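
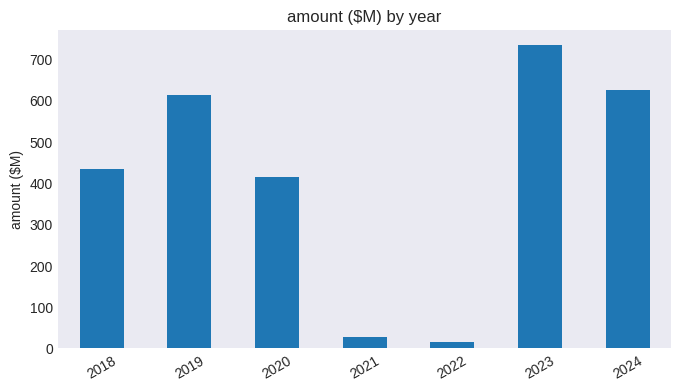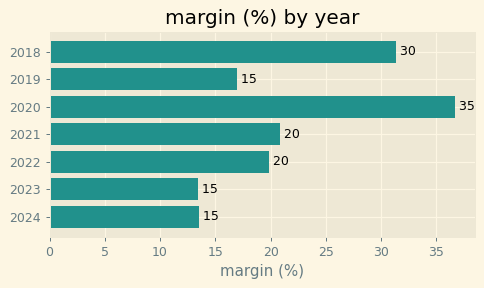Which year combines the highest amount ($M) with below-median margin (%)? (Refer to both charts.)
Chart 2 median margin (%) ≈ 20; below-median years: 2019, 2023, 2024. Among those, 2023 has the highest amount ($M) (≈ 700).

2023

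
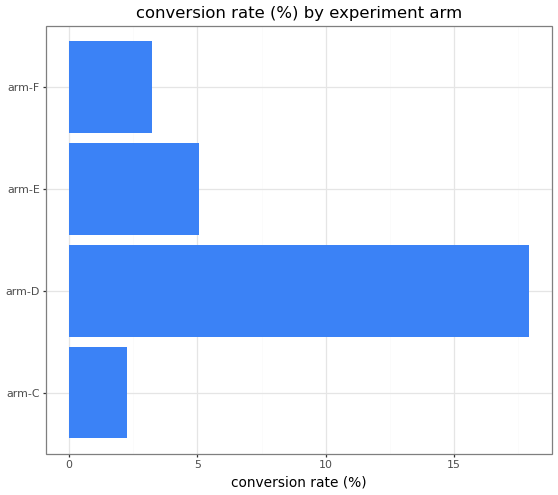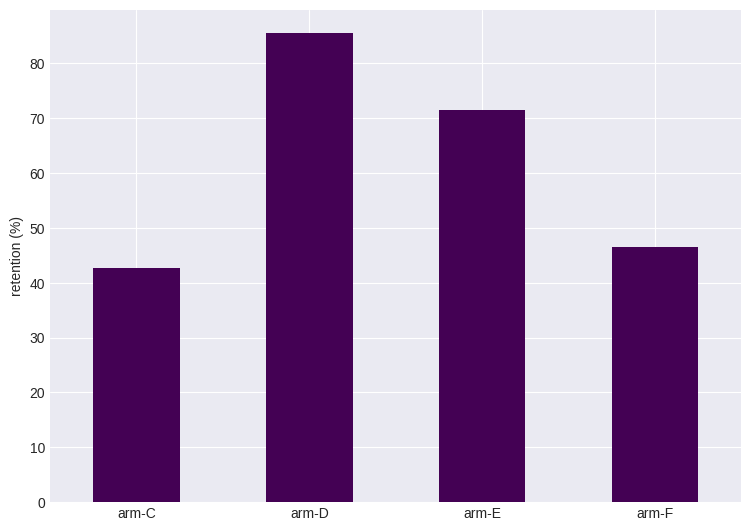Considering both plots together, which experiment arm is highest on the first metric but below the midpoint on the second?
arm-F

Chart 2 median retention (%) ≈ 60; below-median experiment arms: arm-C, arm-F. Among those, arm-F has the highest conversion rate (%) (≈ 4).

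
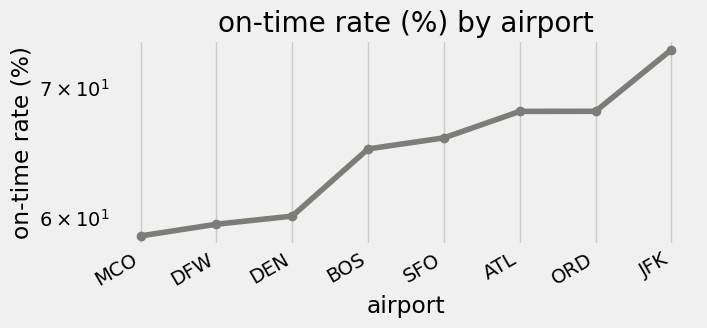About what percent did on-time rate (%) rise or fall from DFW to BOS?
DFW ≈ 60, BOS ≈ 66; (66 − 60) / 60 ≈ +10%.

≈ +10%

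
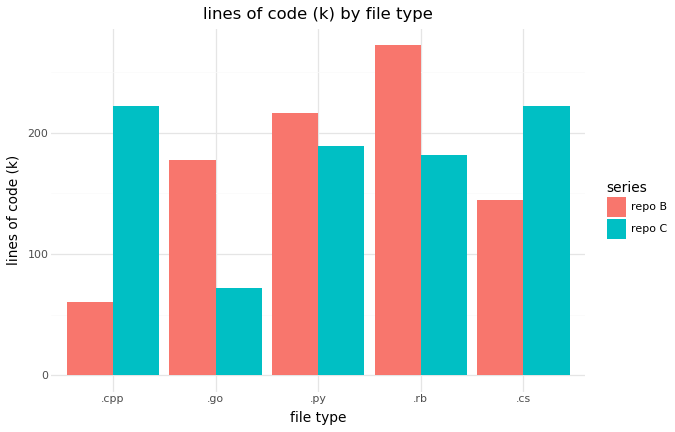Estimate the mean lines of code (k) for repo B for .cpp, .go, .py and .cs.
≈ 150

(50 + 175 + 225 + 150) / 4 ≈ 150.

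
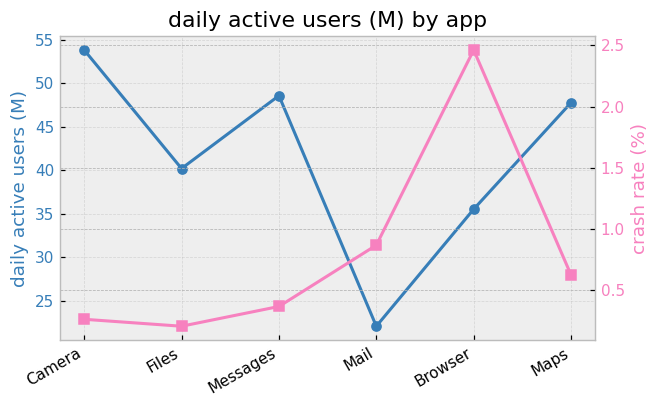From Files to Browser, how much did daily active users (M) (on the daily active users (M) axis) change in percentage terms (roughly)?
Files ≈ 40, Browser ≈ 35; (35 − 40) / 40 ≈ -12.5%.

≈ -12.5%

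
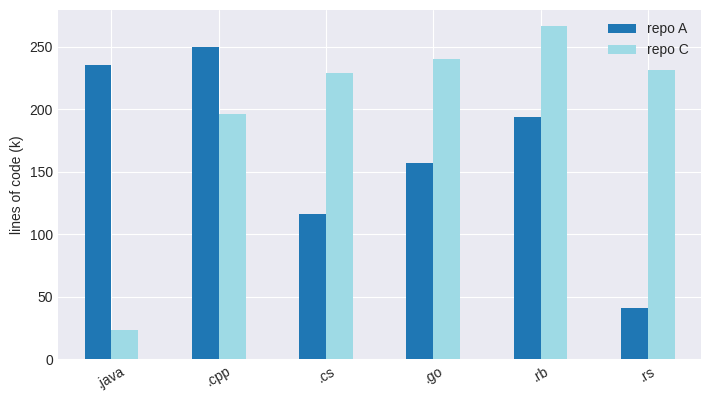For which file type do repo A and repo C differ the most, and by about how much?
.java: repo A ≈ 225, repo C ≈ 25 → gap ≈ 200. Next-largest (.rs) is only ≈ 175.

.java, ≈ 200 k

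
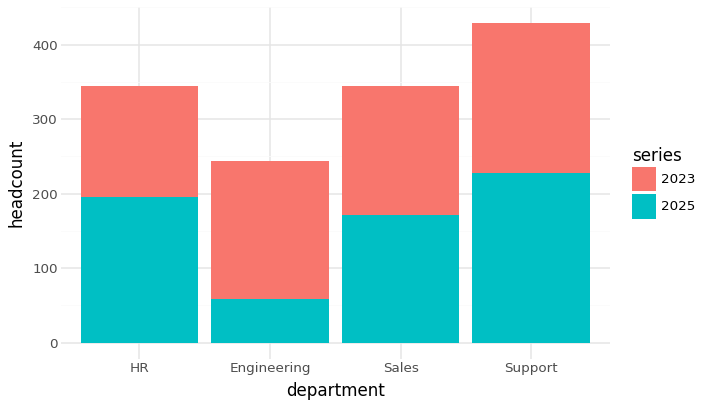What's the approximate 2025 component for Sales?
≈ 150

2025 top ≈ 150, bottom ≈ 0; segment ≈ 150.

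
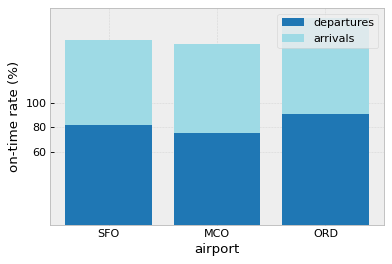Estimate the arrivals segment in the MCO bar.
≈ 60

arrivals top ≈ 140, bottom ≈ 80; segment ≈ 60.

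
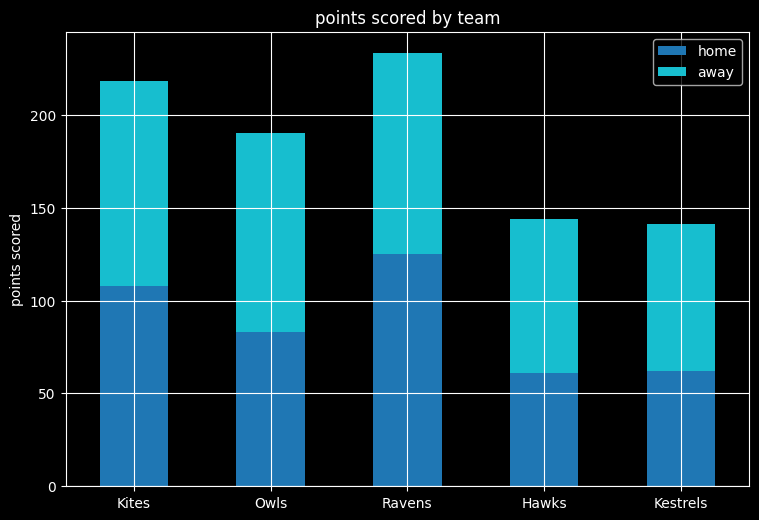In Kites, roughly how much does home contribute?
≈ 100

home top ≈ 100, bottom ≈ 0; segment ≈ 100.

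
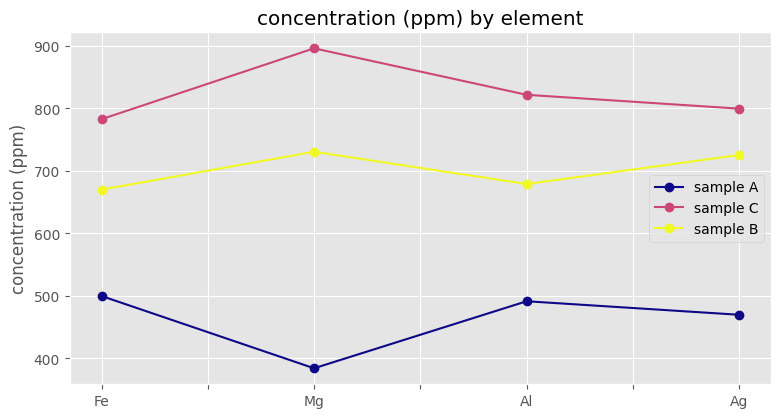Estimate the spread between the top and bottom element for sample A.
≈ 100

Max Fe ≈ 500, min Mg ≈ 400; range ≈ 100.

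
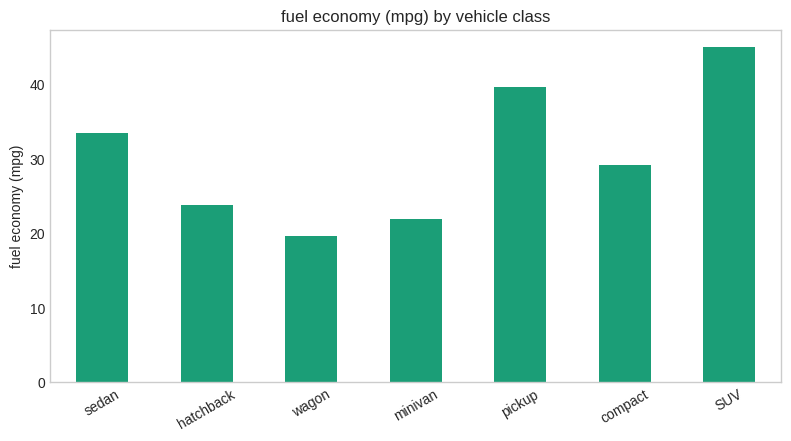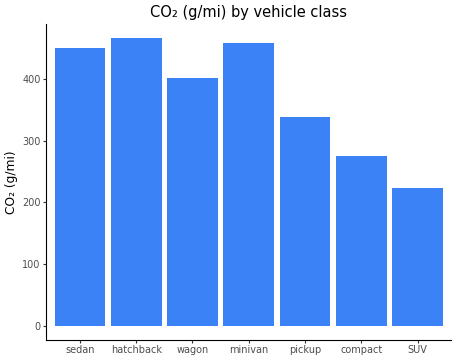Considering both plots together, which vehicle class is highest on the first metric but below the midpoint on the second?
SUV

Chart 2 median CO₂ (g/mi) ≈ 400; below-median vehicle classes: pickup, compact, SUV. Among those, SUV has the highest fuel economy (mpg) (≈ 45).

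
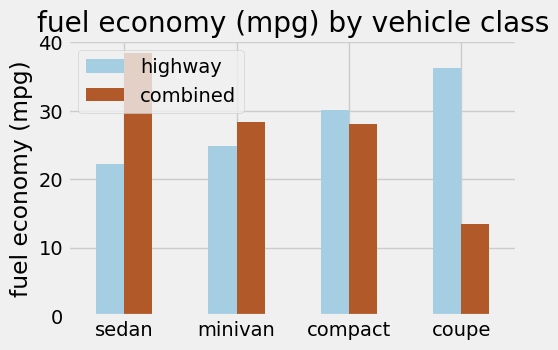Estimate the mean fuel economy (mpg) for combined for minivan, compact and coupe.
(30 + 30 + 15) / 3 ≈ 25.

≈ 25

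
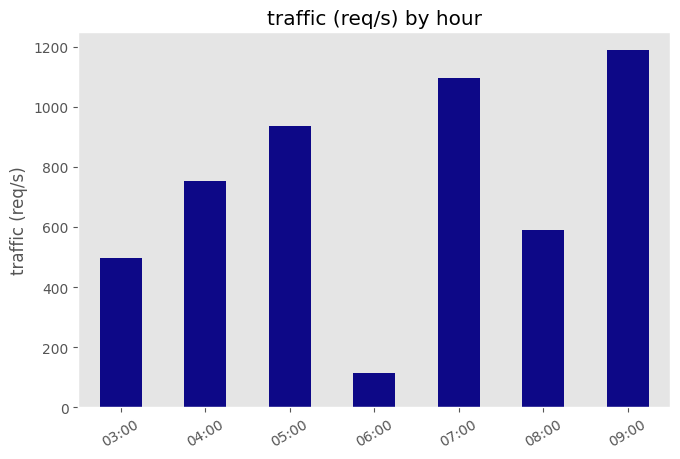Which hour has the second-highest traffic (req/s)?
Top 3: 09:00 ≈ 1200, 07:00 ≈ 1100, 05:00 ≈ 900.

07:00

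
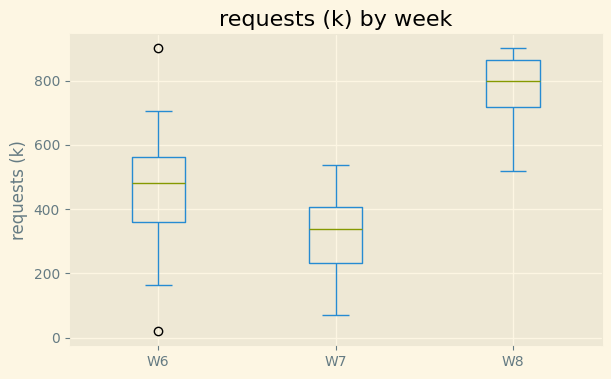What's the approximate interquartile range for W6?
Q3 ≈ 550, Q1 ≈ 350; IQR ≈ 200.

≈ 200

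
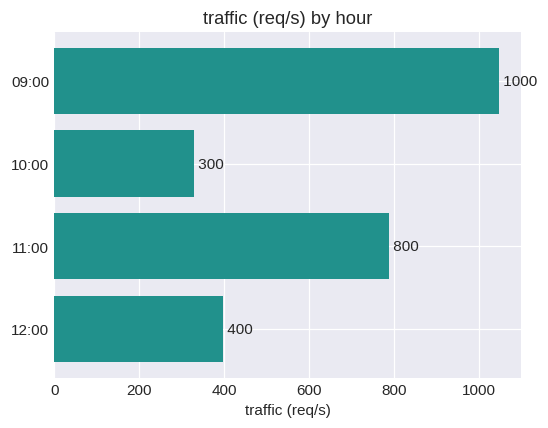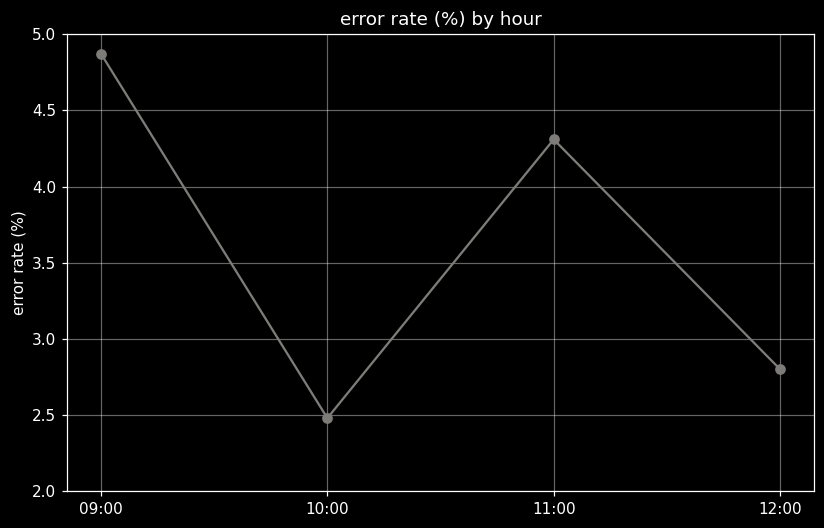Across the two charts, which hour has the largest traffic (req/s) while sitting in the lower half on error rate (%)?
Chart 2 median error rate (%) ≈ 3.5; below-median hours: 10:00, 12:00. Among those, 12:00 has the highest traffic (req/s) (≈ 400).

12:00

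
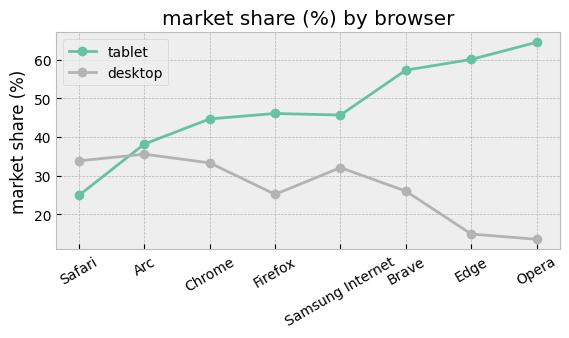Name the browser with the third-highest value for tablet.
Top 4 for tablet: Opera ≈ 65, Edge ≈ 60, Brave ≈ 55, Firefox ≈ 45.

Brave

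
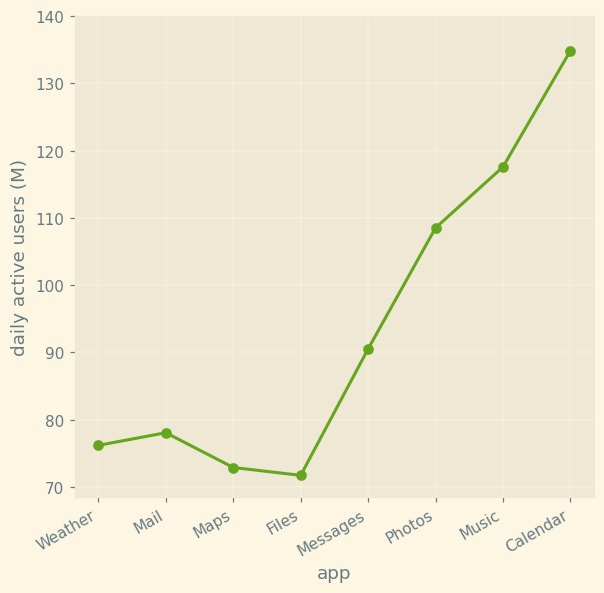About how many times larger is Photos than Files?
Photos ≈ 110, Files ≈ 70; 110/70 ≈ 1.57.

≈ 1.57×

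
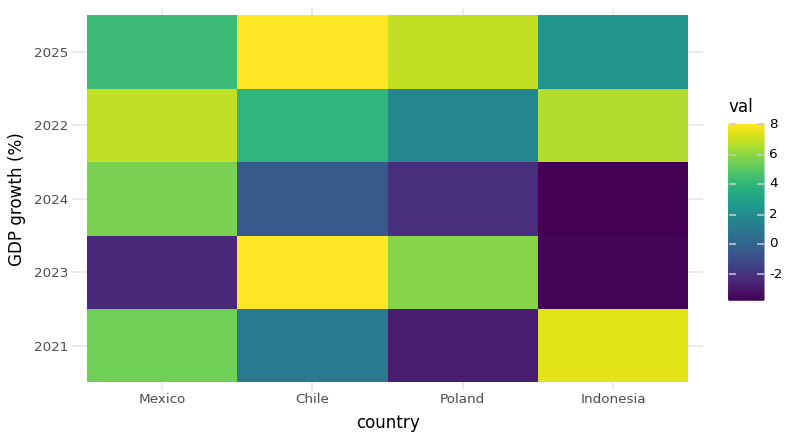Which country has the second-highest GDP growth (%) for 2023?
Top 3 for 2023: Chile ≈ 8, Poland ≈ 6, Mexico ≈ -3.

Poland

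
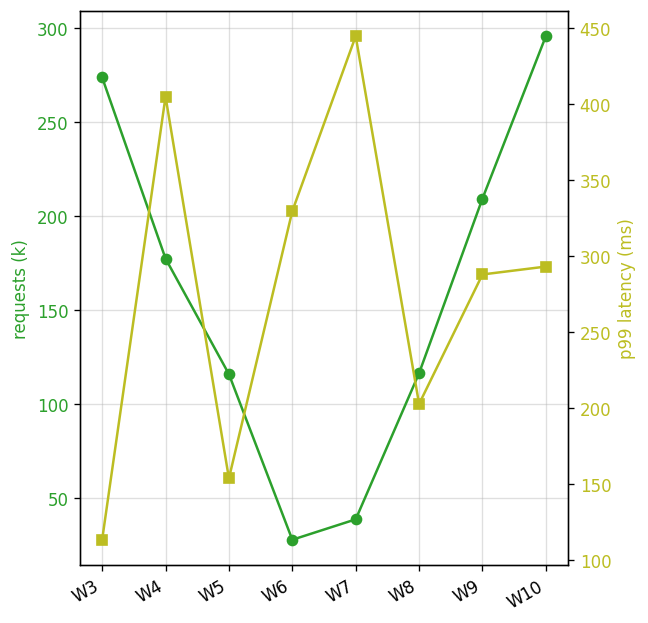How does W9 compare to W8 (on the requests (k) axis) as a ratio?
≈ 1.6×

W9 ≈ 200, W8 ≈ 125; 200/125 ≈ 1.6.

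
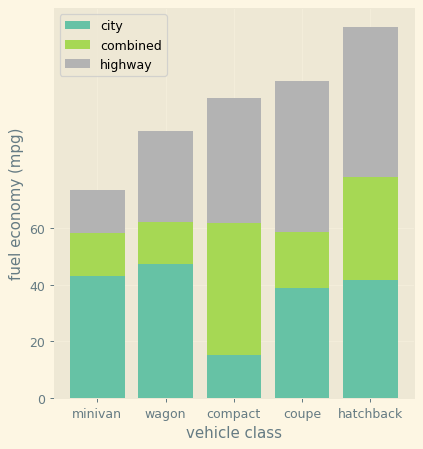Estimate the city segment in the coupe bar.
city top ≈ 40, bottom ≈ 0; segment ≈ 40.

≈ 40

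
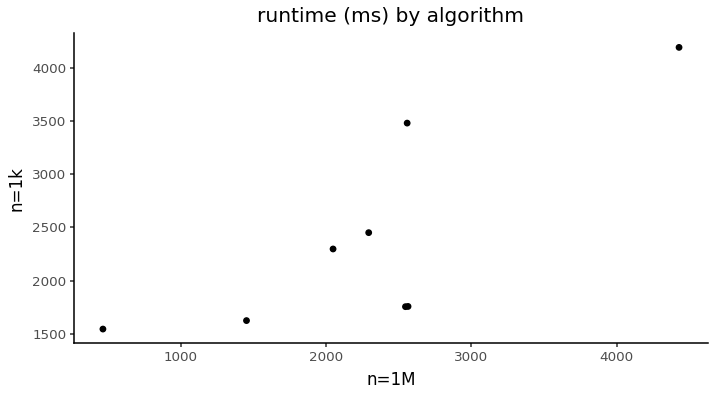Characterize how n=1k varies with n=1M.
positive, strong

Points are positively correlated; strong (|r| ≈ 0.8).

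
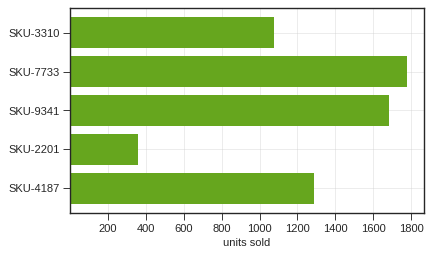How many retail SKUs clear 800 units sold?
4

Above 800: SKU-3310, SKU-7733, SKU-9341, SKU-4187.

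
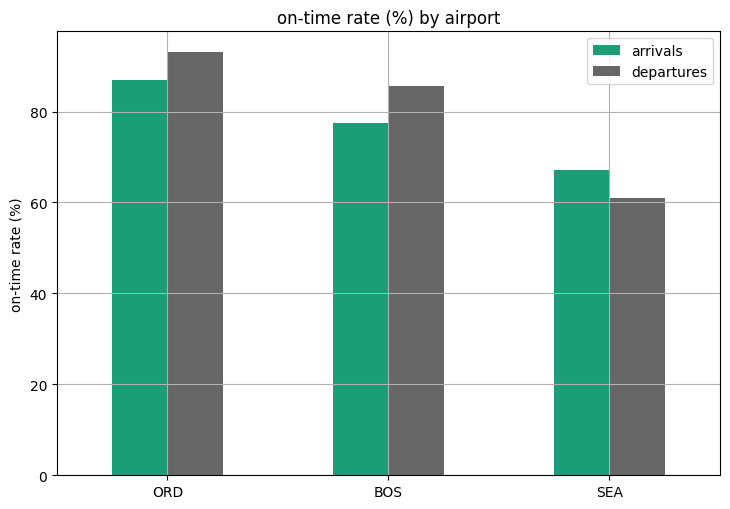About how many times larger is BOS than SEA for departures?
BOS ≈ 90, SEA ≈ 60; 90/60 ≈ 1.5.

≈ 1.5×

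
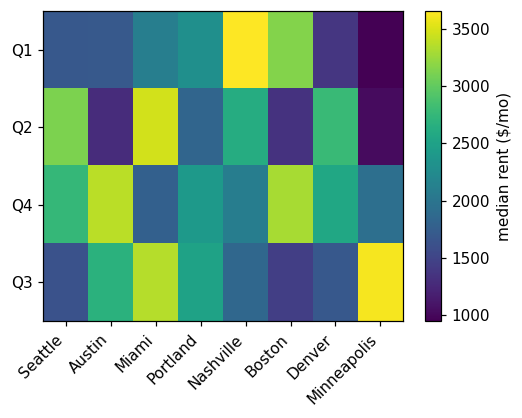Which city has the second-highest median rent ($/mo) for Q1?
Top 3 for Q1: Nashville ≈ 3500, Boston ≈ 3000, Portland ≈ 2500.

Boston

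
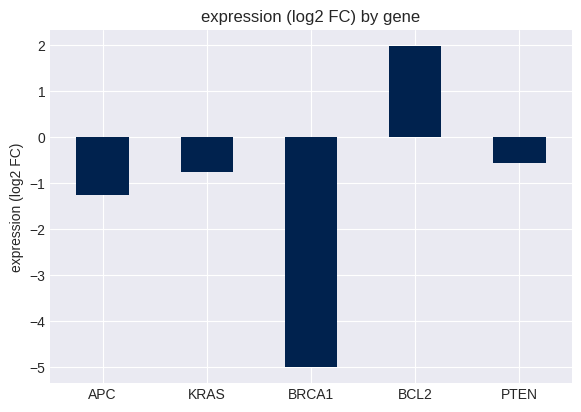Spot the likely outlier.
BRCA1

BRCA1 ≈ -5; the rest sit between ≈ -1 and ≈ 2.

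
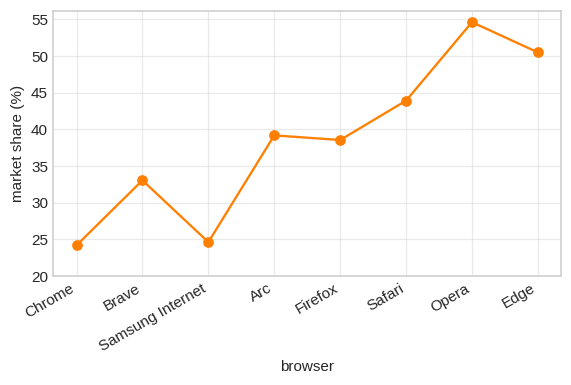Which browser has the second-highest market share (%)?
Top 3: Opera ≈ 55, Edge ≈ 50, Safari ≈ 45.

Edge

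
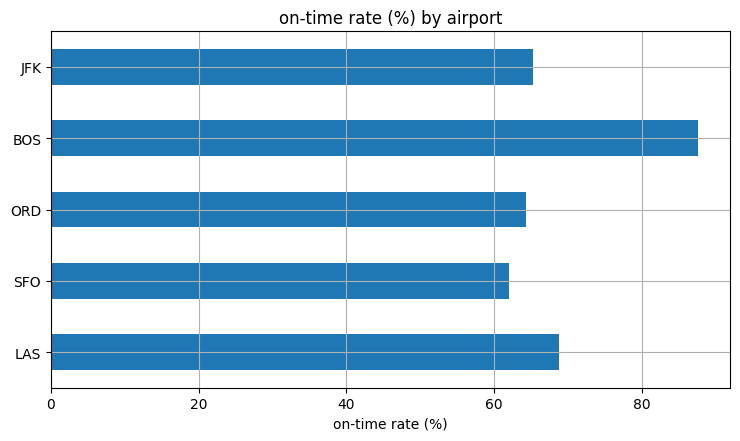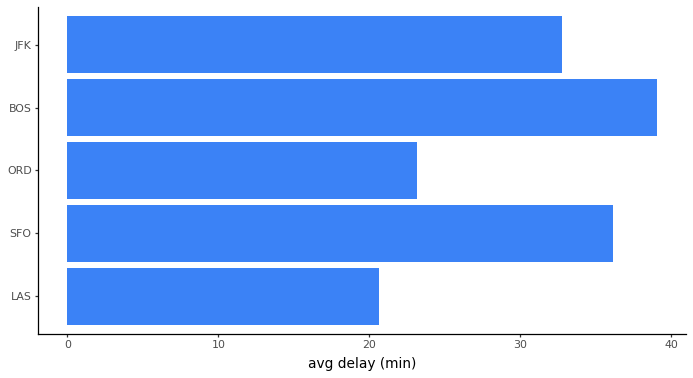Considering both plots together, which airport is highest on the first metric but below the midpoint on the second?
LAS

Chart 2 median avg delay (min) ≈ 35; below-median airports: LAS, ORD. Among those, LAS has the highest on-time rate (%) (≈ 70).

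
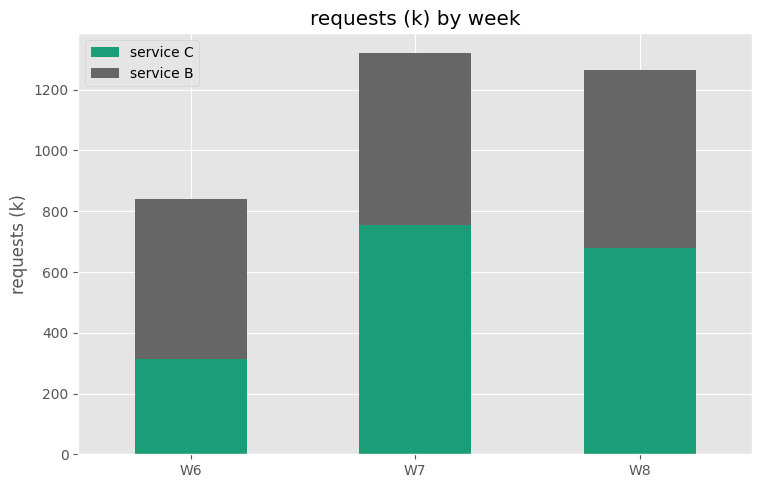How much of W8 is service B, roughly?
≈ 600

service B top ≈ 1200, bottom ≈ 600; segment ≈ 600.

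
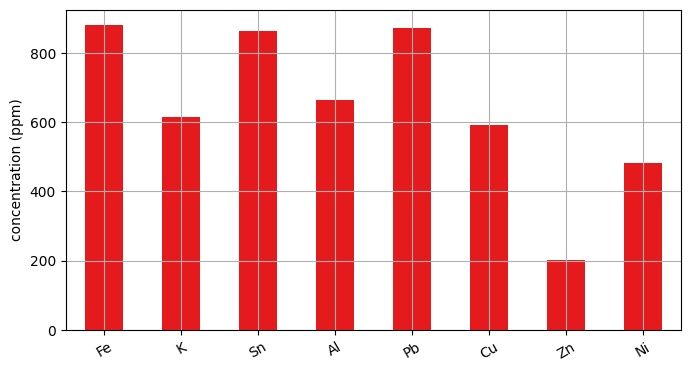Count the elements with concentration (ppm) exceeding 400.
7

Above 400: Fe, K, Sn, Al, Pb, Cu, Ni.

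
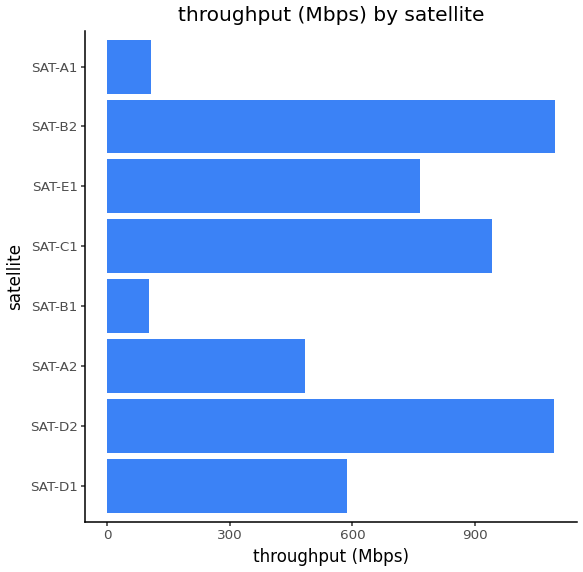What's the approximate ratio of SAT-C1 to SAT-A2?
≈ 1.8×

SAT-C1 ≈ 900, SAT-A2 ≈ 500; 900/500 ≈ 1.8.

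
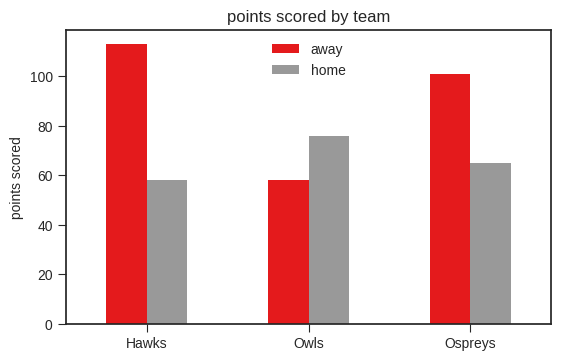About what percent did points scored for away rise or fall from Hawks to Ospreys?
≈ -9.1%

Hawks ≈ 110, Ospreys ≈ 100; (100 − 110) / 110 ≈ -9.1%.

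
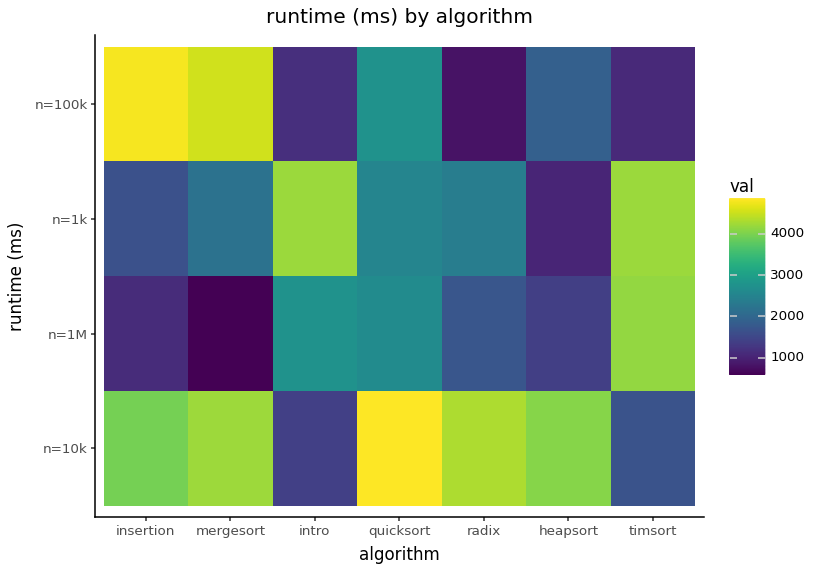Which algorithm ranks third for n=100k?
quicksort

Top 4 for n=100k: insertion ≈ 5000, mergesort ≈ 4500, quicksort ≈ 3000, heapsort ≈ 2000.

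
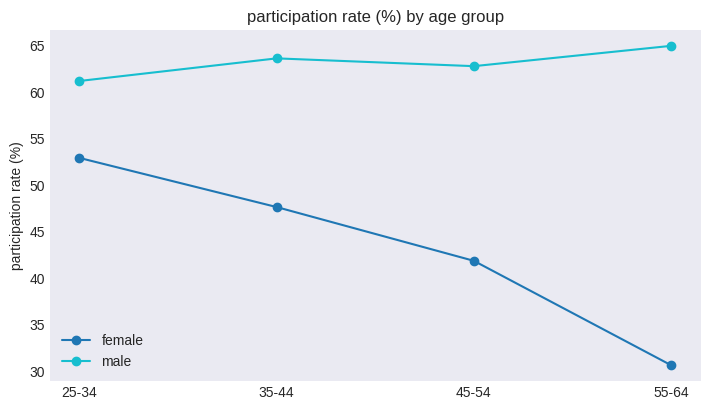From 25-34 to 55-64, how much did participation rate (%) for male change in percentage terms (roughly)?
25-34 ≈ 60, 55-64 ≈ 65; (65 − 60) / 60 ≈ +8.3%.

≈ +8.3%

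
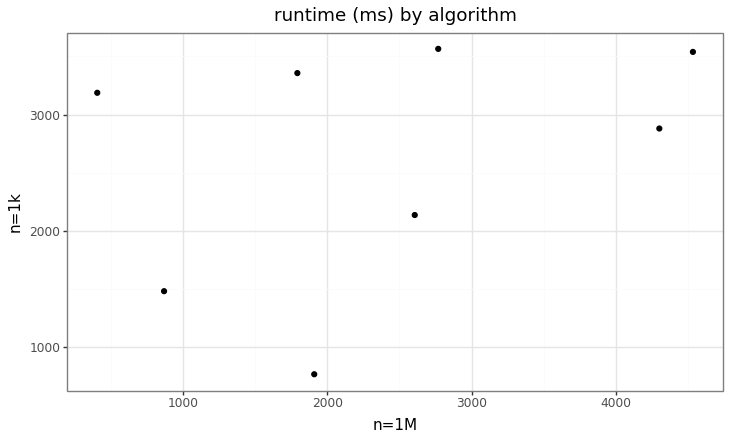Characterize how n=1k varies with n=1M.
Points are positively correlated; weak (|r| ≈ 0.3).

positive, weak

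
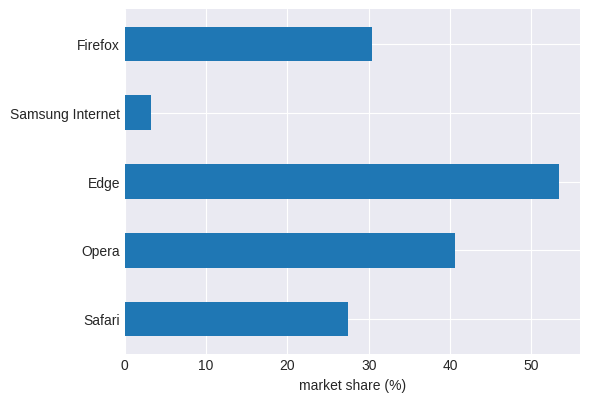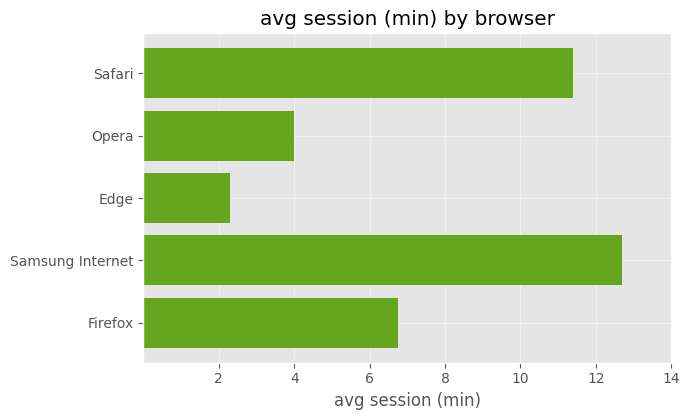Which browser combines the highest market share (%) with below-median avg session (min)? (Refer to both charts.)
Edge

Chart 2 median avg session (min) ≈ 6; below-median browsers: Opera, Edge. Among those, Edge has the highest market share (%) (≈ 55).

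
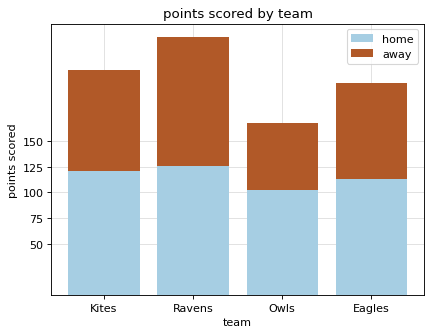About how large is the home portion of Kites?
≈ 125

home top ≈ 125, bottom ≈ 0; segment ≈ 125.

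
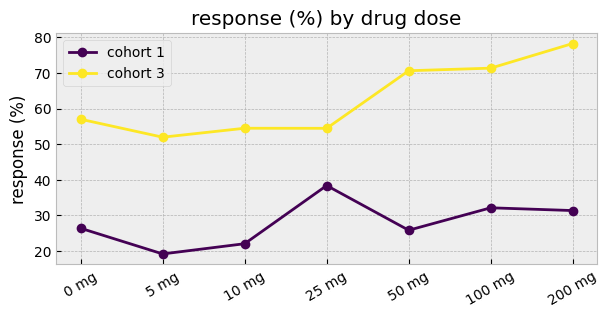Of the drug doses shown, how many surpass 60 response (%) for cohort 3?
Above 60: 50 mg, 100 mg, 200 mg.

3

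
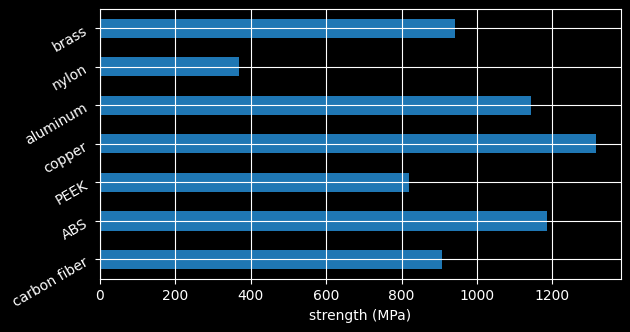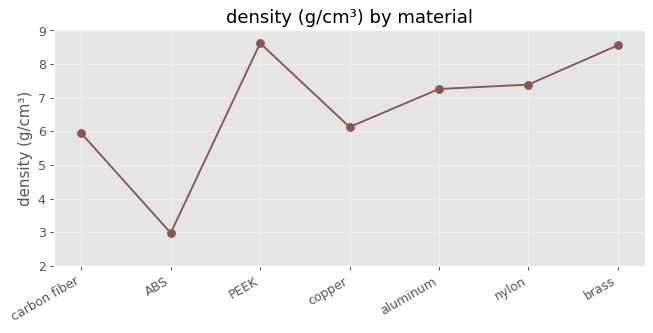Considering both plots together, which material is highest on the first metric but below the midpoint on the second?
Chart 2 median density (g/cm³) ≈ 7; below-median materials: carbon fiber, ABS, copper. Among those, copper has the highest strength (MPa) (≈ 1400).

copper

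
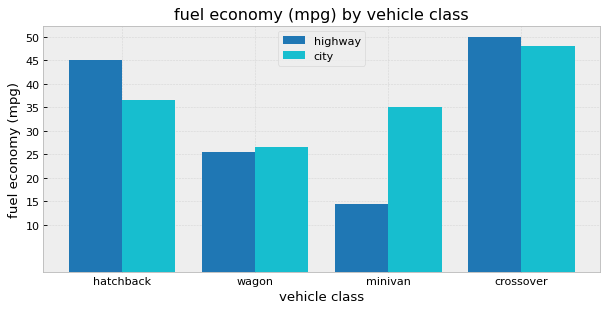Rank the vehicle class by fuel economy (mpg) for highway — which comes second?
hatchback

Top 3 for highway: crossover ≈ 50, hatchback ≈ 45, wagon ≈ 25.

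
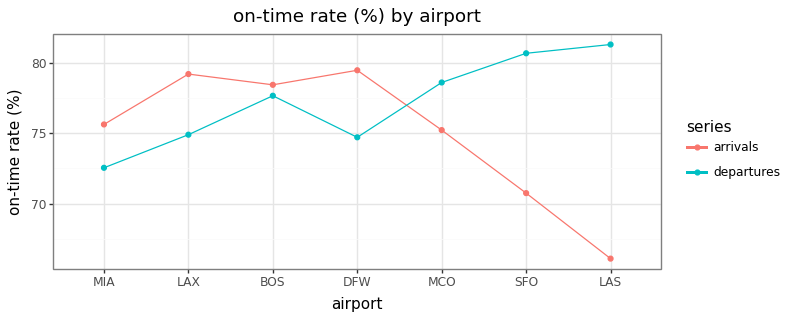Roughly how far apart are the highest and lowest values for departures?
≈ 10

Max LAS ≈ 82, min MIA ≈ 72; range ≈ 10.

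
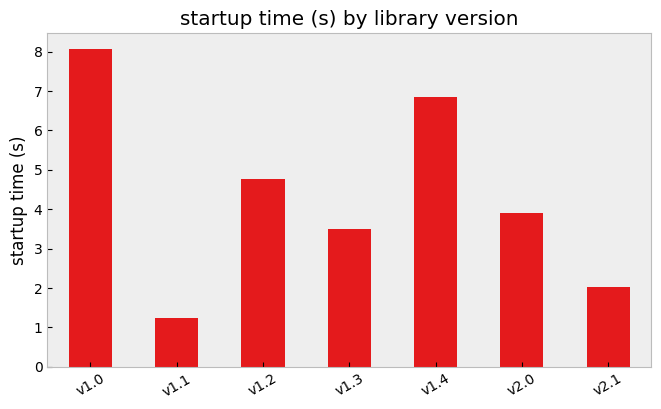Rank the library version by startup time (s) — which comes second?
v1.4

Top 3: v1.0 ≈ 8, v1.4 ≈ 7, v1.2 ≈ 5.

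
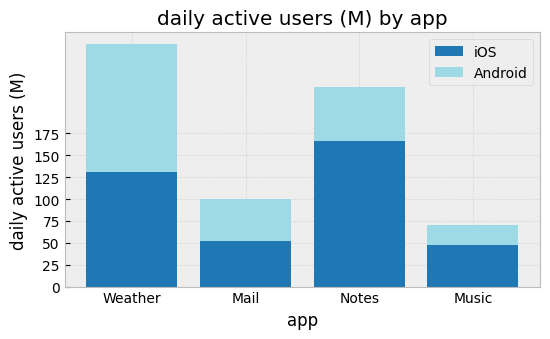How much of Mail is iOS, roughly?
≈ 50

iOS top ≈ 50, bottom ≈ 0; segment ≈ 50.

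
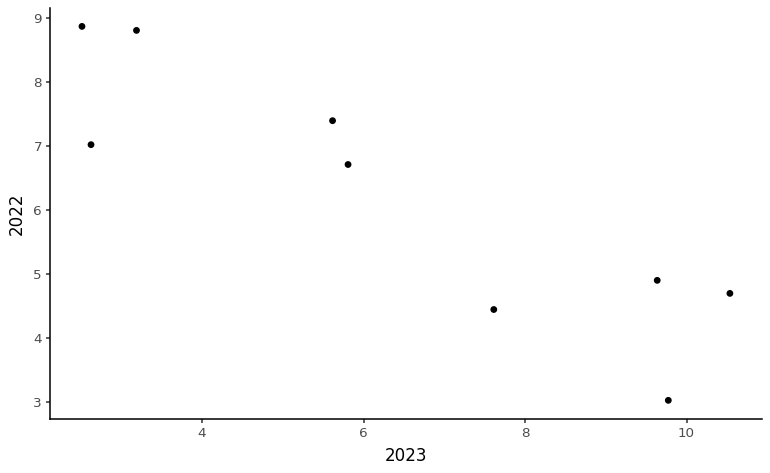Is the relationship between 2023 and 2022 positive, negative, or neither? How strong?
negative, strong

Points are negatively correlated; strong (|r| ≈ 0.9).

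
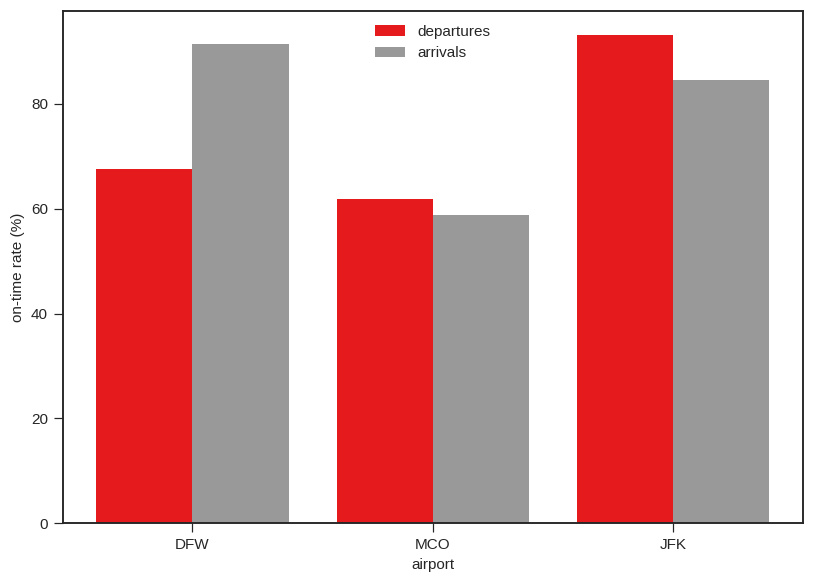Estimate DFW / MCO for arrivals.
≈ 1.5×

DFW ≈ 90, MCO ≈ 60; 90/60 ≈ 1.5.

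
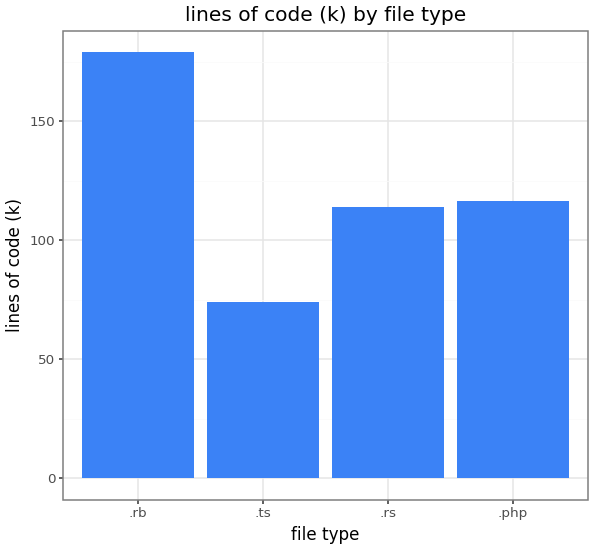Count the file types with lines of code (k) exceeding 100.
Above 100: .rb, .rs, .php.

3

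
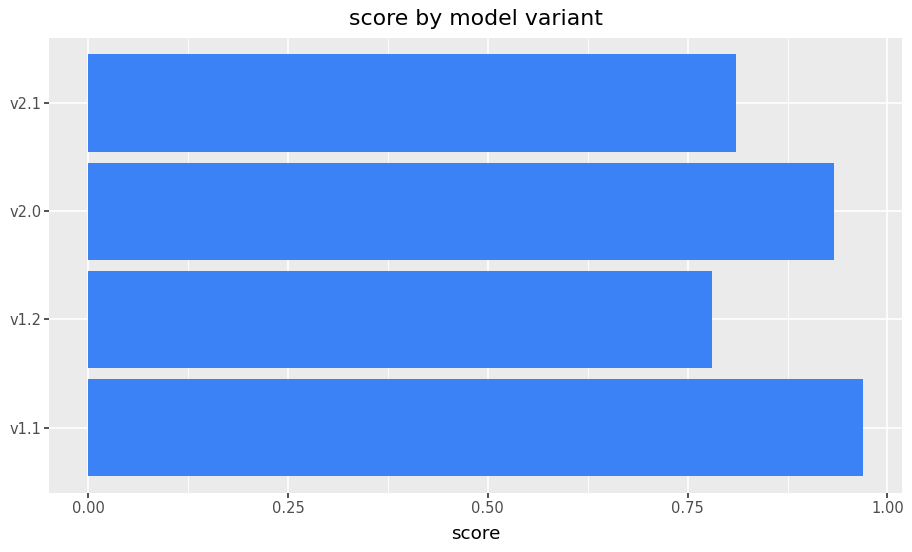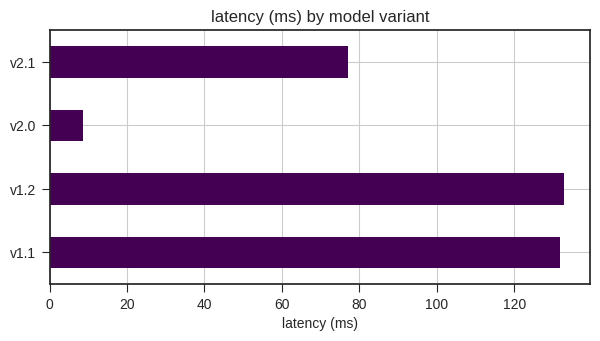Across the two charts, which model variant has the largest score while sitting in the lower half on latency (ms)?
v2.0

Chart 2 median latency (ms) ≈ 100; below-median model variants: v2.0, v2.1. Among those, v2.0 has the highest score (≈ 0.9).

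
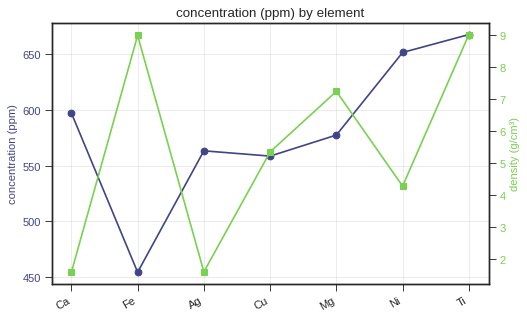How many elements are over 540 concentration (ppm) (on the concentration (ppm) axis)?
Above 540: Ca, Ag, Cu, Mg, Ni, Ti.

6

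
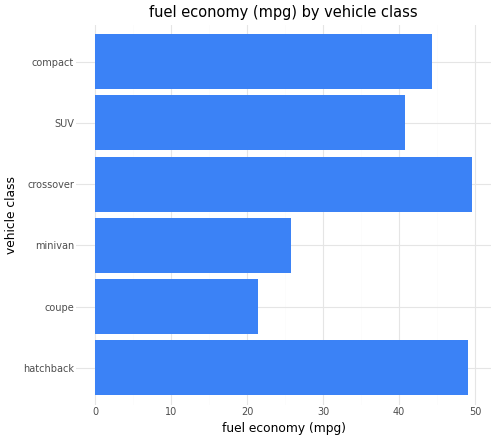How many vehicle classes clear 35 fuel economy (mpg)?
Above 35: hatchback, crossover, SUV, compact.

4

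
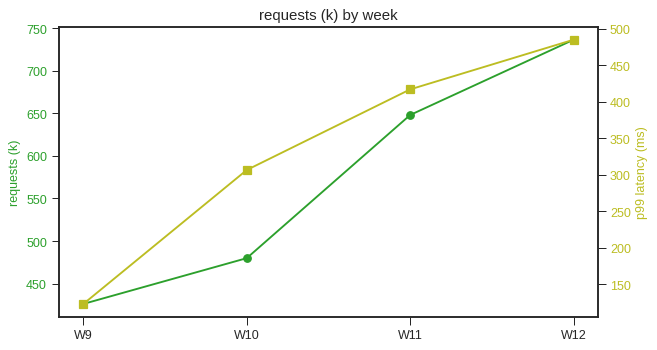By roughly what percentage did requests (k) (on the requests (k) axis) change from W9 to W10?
W9 ≈ 450, W10 ≈ 500; (500 − 450) / 450 ≈ +11.1%.

≈ +11.1%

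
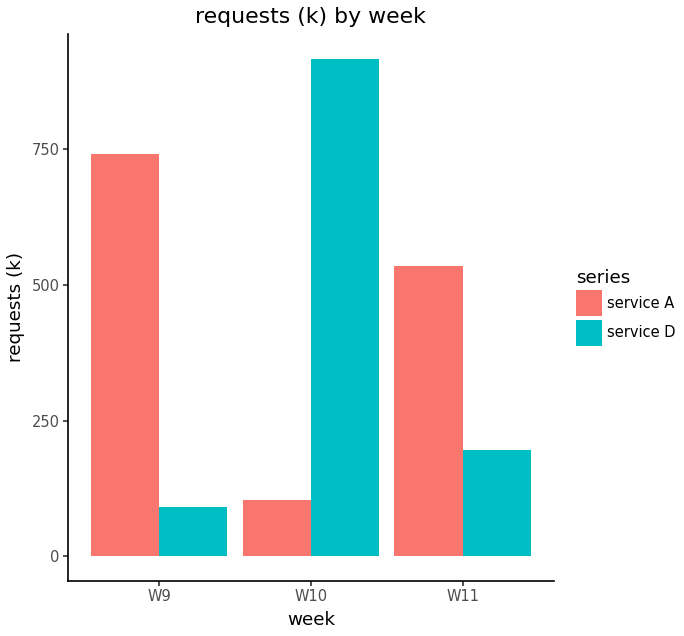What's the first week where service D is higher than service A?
W10

W9: service D ≈ 100 vs service A ≈ 700 (not yet); W10: service D ≈ 900 vs service A ≈ 100 (first crossover).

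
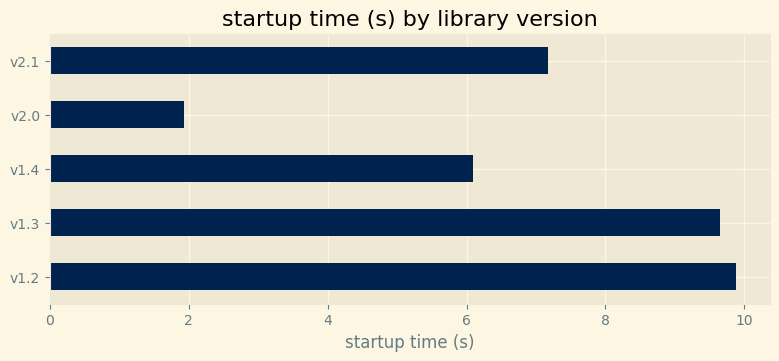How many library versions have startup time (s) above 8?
2

Above 8: v1.2, v1.3.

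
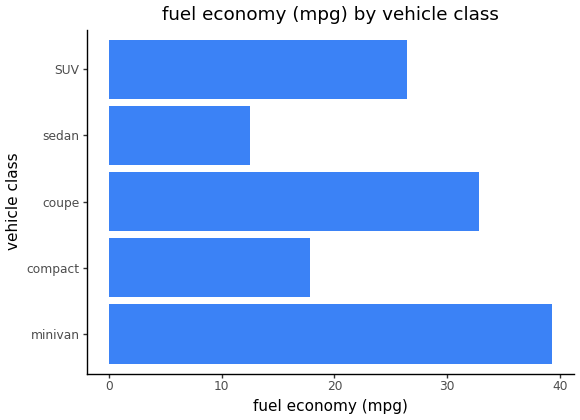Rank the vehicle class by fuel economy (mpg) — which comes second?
coupe

Top 3: minivan ≈ 40, coupe ≈ 35, SUV ≈ 25.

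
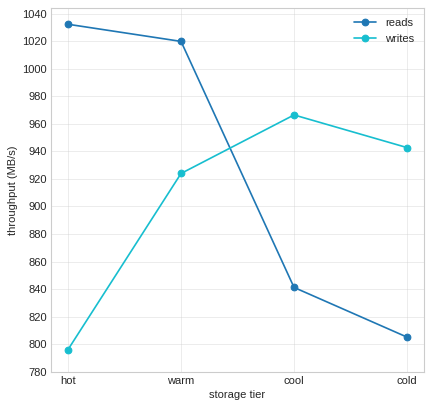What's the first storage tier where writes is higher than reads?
cool

warm: writes ≈ 920 vs reads ≈ 1020 (not yet); cool: writes ≈ 960 vs reads ≈ 840 (first crossover).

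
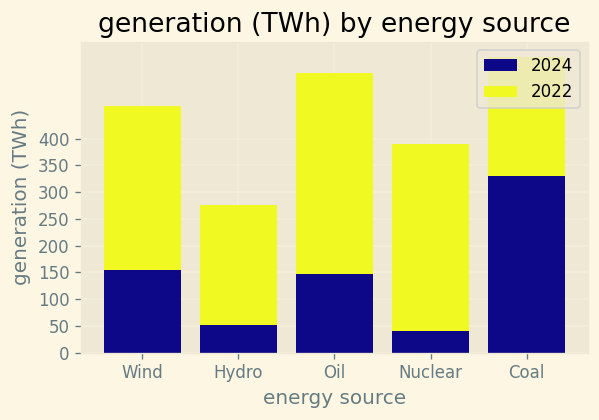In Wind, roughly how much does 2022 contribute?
2022 top ≈ 450, bottom ≈ 150; segment ≈ 300.

≈ 300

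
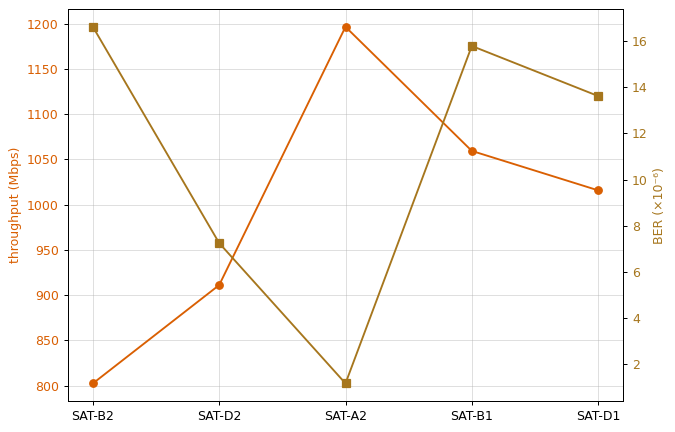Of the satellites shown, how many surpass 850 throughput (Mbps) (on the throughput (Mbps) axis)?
Above 850: SAT-D2, SAT-A2, SAT-B1, SAT-D1.

4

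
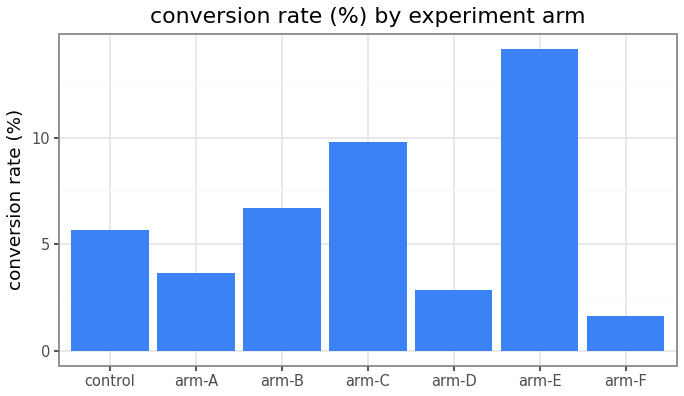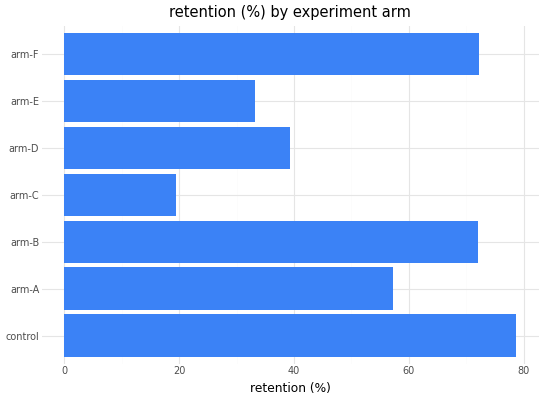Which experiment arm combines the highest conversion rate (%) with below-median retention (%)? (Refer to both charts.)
arm-E

Chart 2 median retention (%) ≈ 60; below-median experiment arms: arm-C, arm-D, arm-E. Among those, arm-E has the highest conversion rate (%) (≈ 14).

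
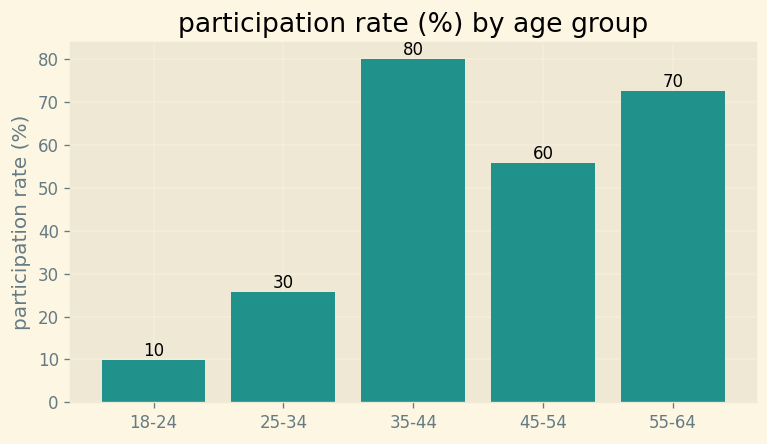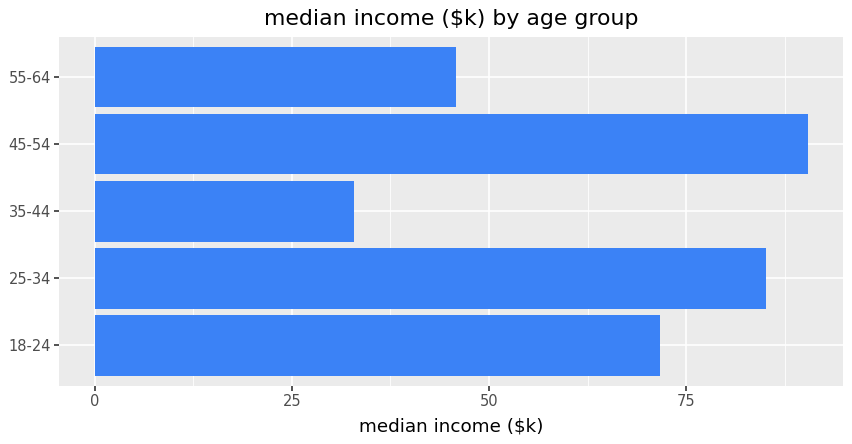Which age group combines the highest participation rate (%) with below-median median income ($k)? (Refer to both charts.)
35-44

Chart 2 median median income ($k) ≈ 70; below-median age groups: 35-44, 55-64. Among those, 35-44 has the highest participation rate (%) (≈ 80).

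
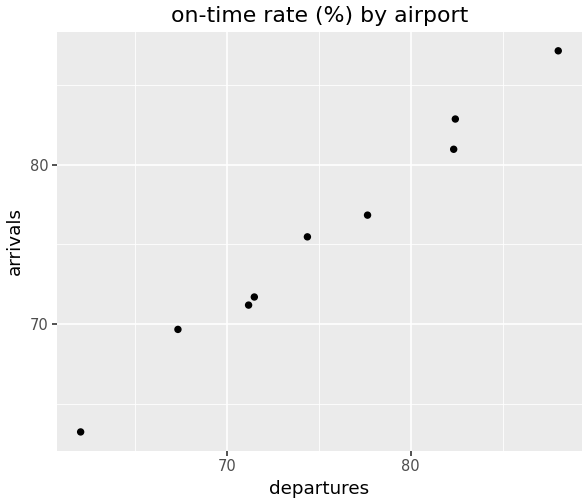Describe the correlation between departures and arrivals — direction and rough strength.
Points are positively correlated; strong (|r| ≈ 1.0).

positive, strong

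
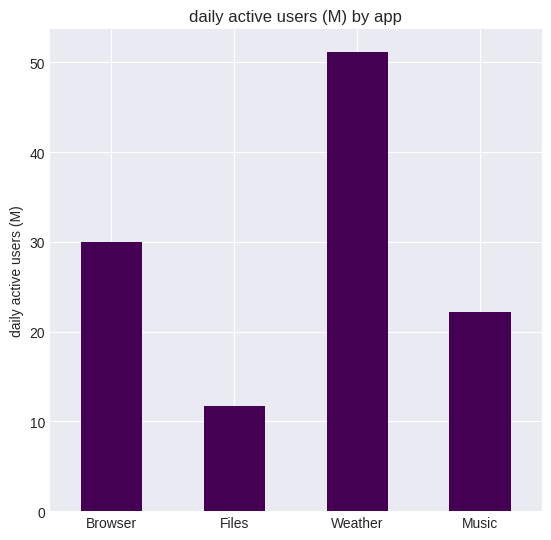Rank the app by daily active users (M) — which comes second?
Top 3: Weather ≈ 50, Browser ≈ 30, Music ≈ 20.

Browser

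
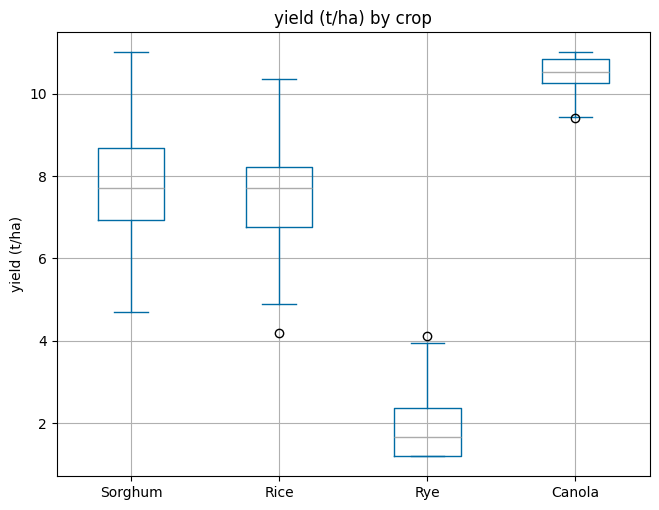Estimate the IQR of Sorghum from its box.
Q3 ≈ 9, Q1 ≈ 7; IQR ≈ 2.

≈ 2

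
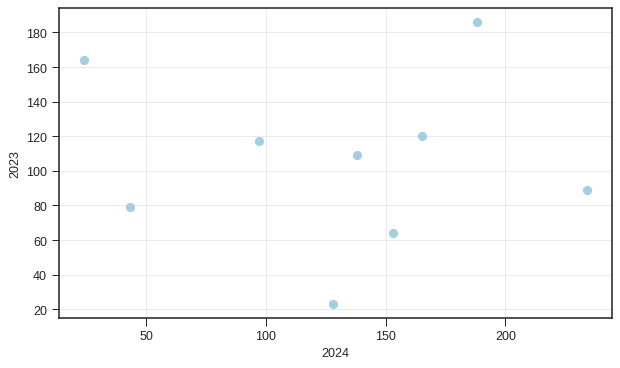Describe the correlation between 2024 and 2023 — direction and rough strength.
Points are roughly uncorrelated; weak (|r| ≈ 0.1).

no clear correlation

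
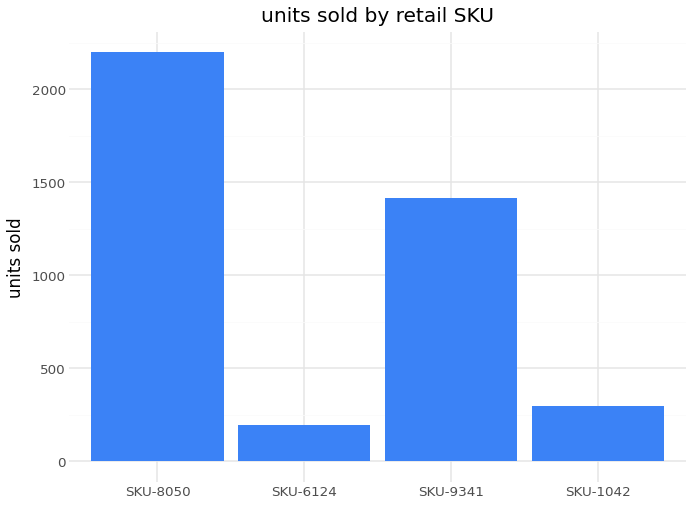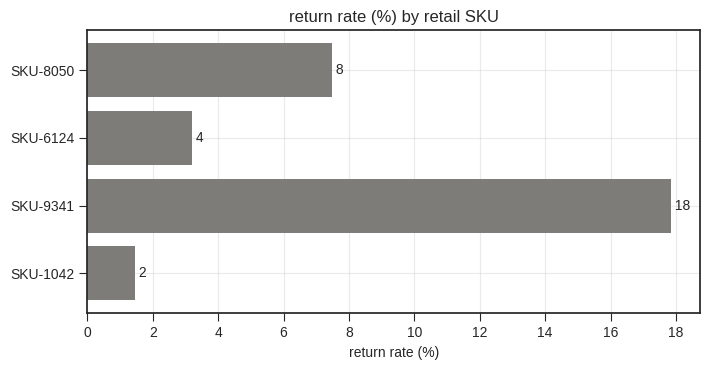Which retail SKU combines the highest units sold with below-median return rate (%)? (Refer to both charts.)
SKU-1042

Chart 2 median return rate (%) ≈ 6; below-median retail SKUs: SKU-6124, SKU-1042. Among those, SKU-1042 has the highest units sold (≈ 500).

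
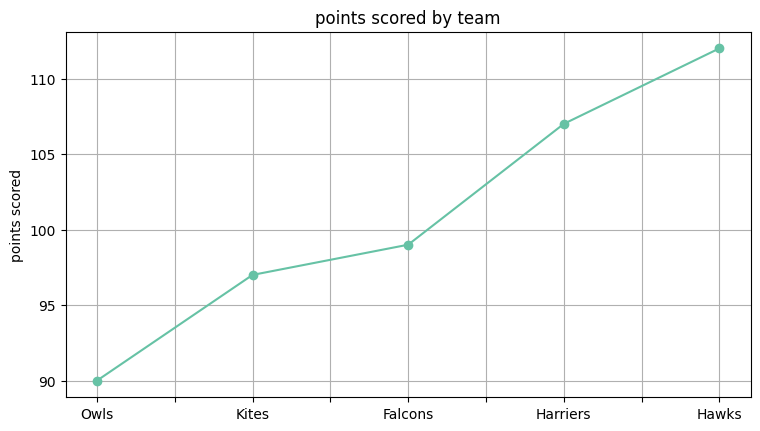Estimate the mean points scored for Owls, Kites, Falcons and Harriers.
(90 + 96 + 100 + 108) / 4 ≈ 98.

≈ 98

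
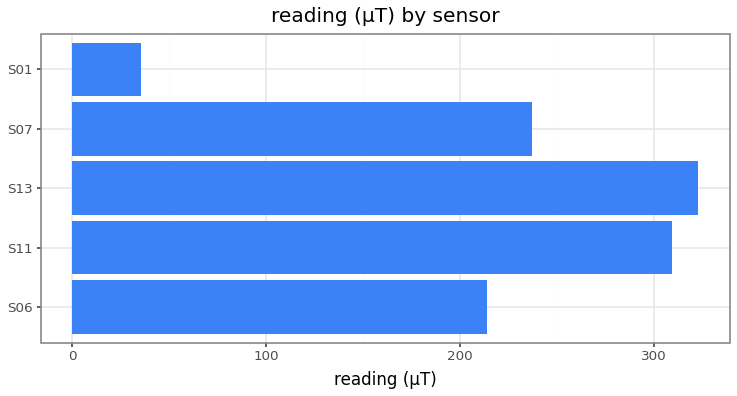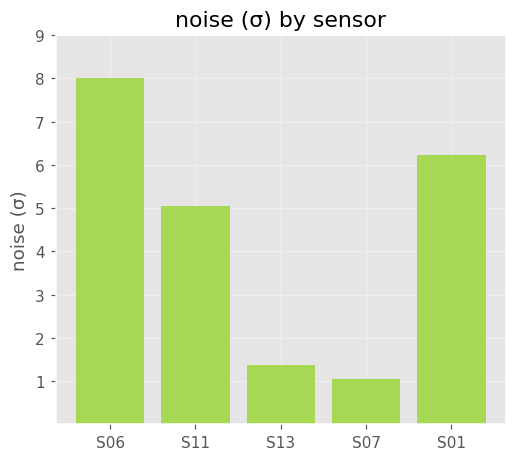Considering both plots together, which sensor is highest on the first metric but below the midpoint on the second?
S13

Chart 2 median noise (σ) ≈ 5; below-median sensors: S13, S07. Among those, S13 has the highest reading (µT) (≈ 300).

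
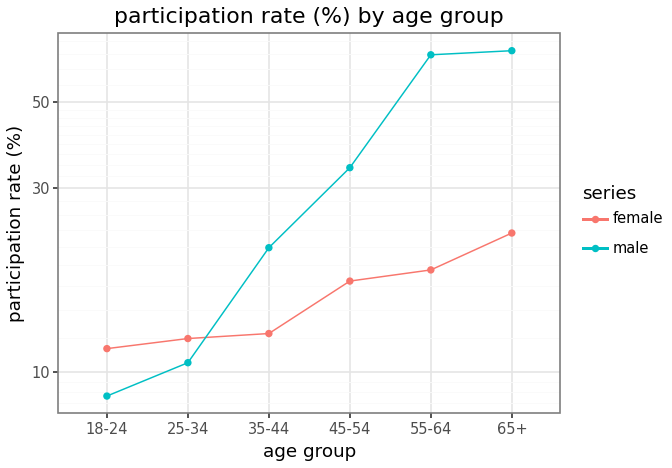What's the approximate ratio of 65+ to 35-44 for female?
≈ 1.67×

65+ ≈ 25, 35-44 ≈ 15; 25/15 ≈ 1.67.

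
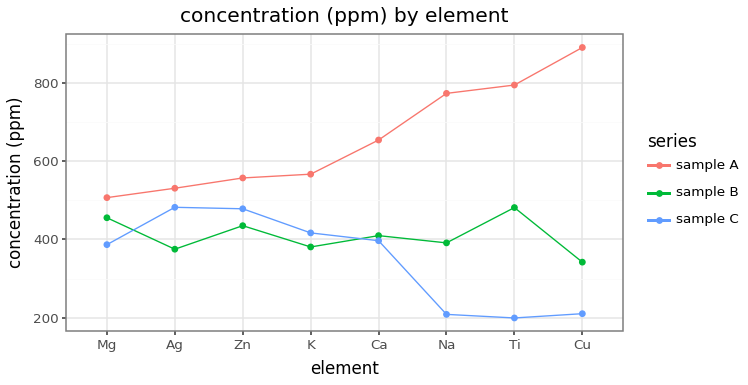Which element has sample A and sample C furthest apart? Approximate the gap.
Cu, ≈ 700 ppm

Cu: sample A ≈ 900, sample C ≈ 200 → gap ≈ 700. Next-largest (Ti) is only ≈ 600.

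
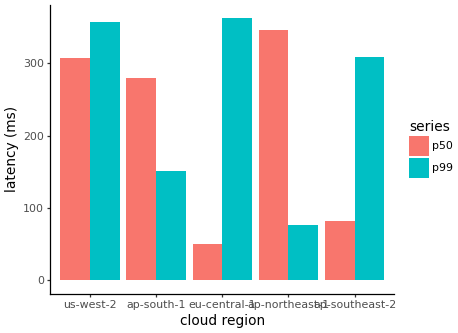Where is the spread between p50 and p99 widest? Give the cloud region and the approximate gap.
eu-central-1: p50 ≈ 50, p99 ≈ 350 → gap ≈ 300. Next-largest (ap-northeast-1) is only ≈ 250.

eu-central-1, ≈ 300 ms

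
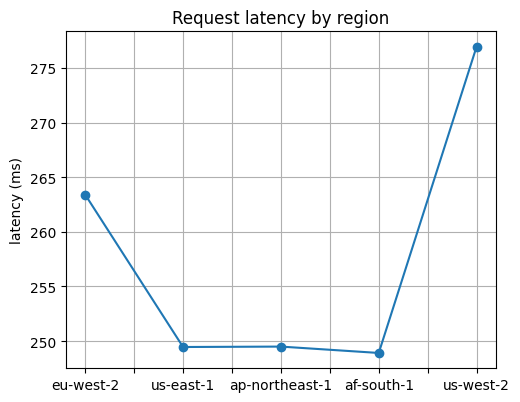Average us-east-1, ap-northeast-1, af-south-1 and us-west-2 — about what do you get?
(250 + 250 + 250 + 275) / 4 ≈ 256.

≈ 256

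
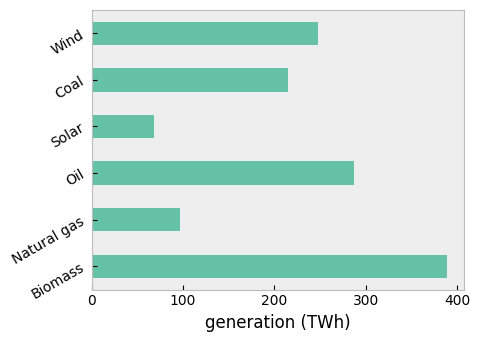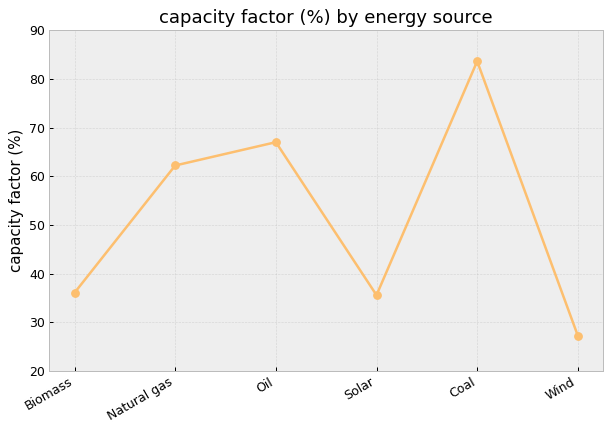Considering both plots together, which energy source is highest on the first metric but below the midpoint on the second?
Chart 2 median capacity factor (%) ≈ 50; below-median energy sources: Biomass, Solar, Wind. Among those, Biomass has the highest generation (TWh) (≈ 400).

Biomass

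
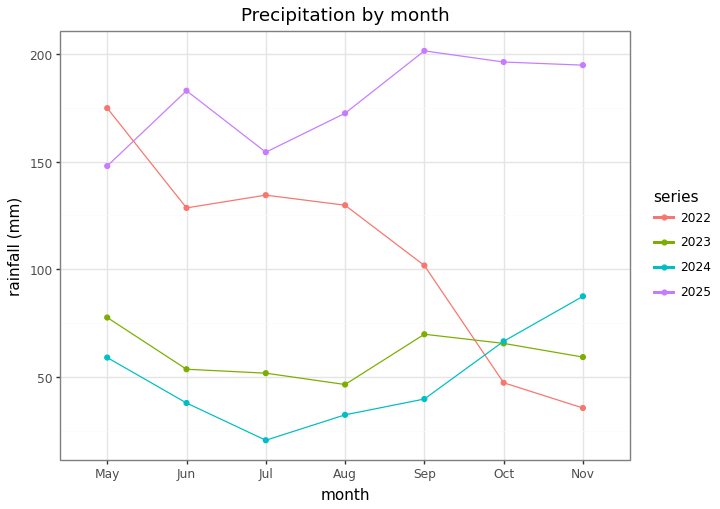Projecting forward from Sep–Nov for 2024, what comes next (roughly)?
Last three: 40, 60, 80 → slope ≈ 20/step → next ≈ 100.

≈ 100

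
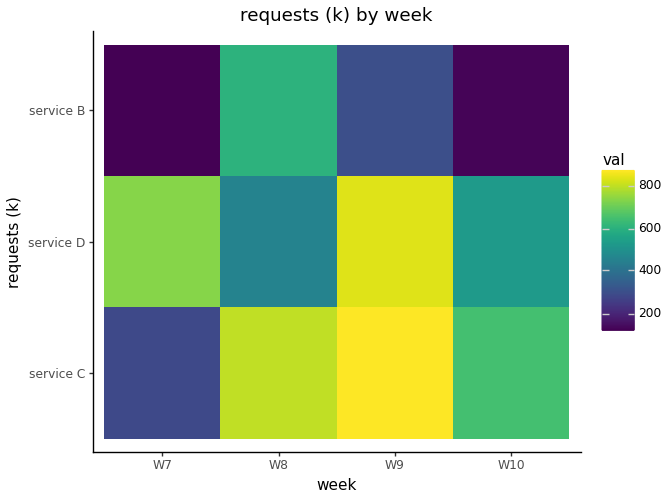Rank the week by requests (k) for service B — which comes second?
Top 3 for service B: W8 ≈ 600, W9 ≈ 300, W10 ≈ 100.

W9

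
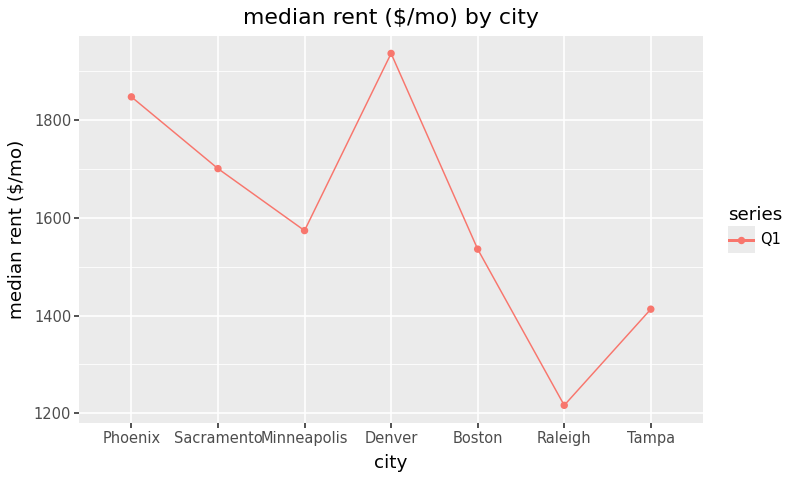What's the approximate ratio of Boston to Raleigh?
Boston ≈ 1500, Raleigh ≈ 1200; 1500/1200 ≈ 1.25.

≈ 1.25×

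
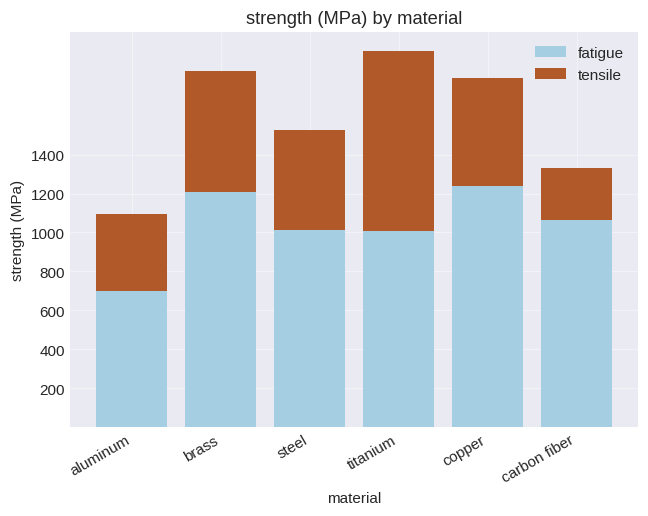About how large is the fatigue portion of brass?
fatigue top ≈ 1200, bottom ≈ 0; segment ≈ 1200.

≈ 1200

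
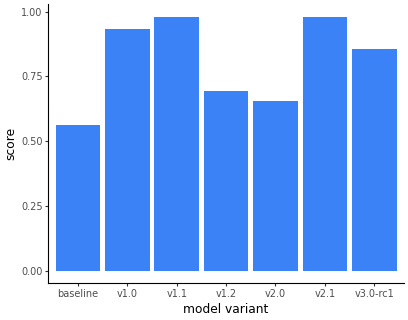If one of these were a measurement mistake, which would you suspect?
baseline ≈ 0.6; the rest sit between ≈ 0.7 and ≈ 1.0.

baseline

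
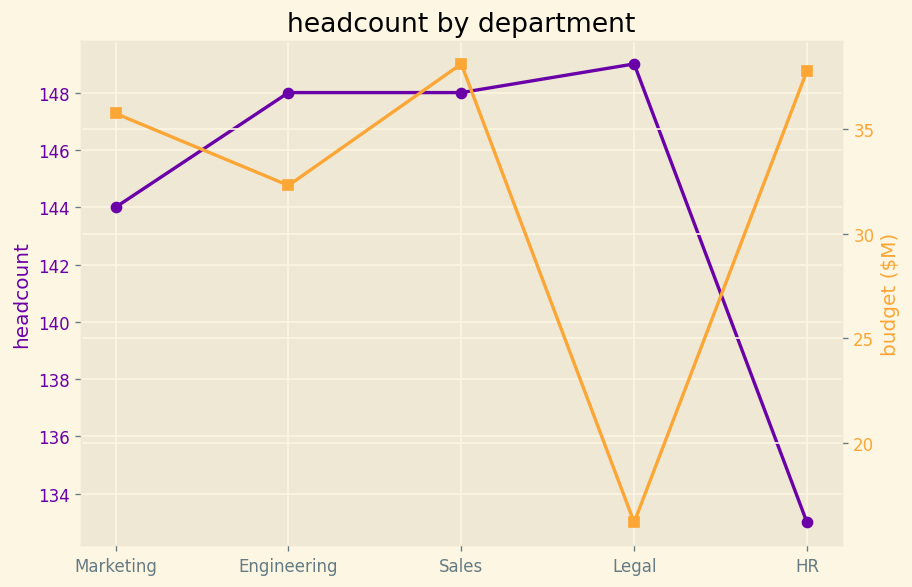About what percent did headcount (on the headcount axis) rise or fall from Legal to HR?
Legal ≈ 148, HR ≈ 132; (132 − 148) / 148 ≈ -10.8%.

≈ -10.8%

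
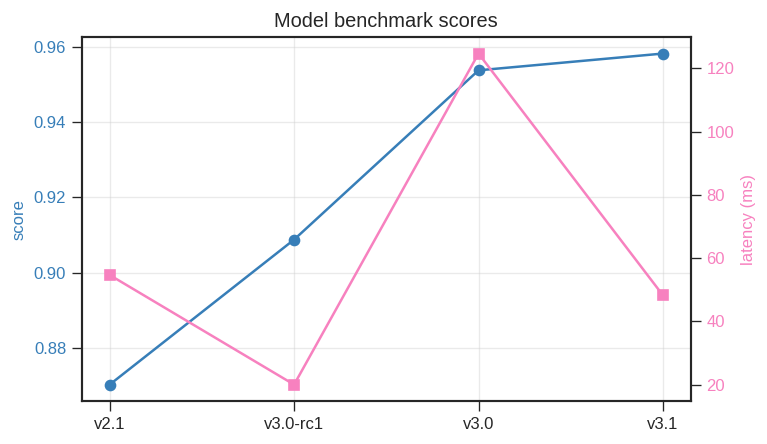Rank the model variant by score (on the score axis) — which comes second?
v3.0

Top 3 (on the score axis): v3.1 ≈ 0.96, v3.0 ≈ 0.95, v3.0-rc1 ≈ 0.91.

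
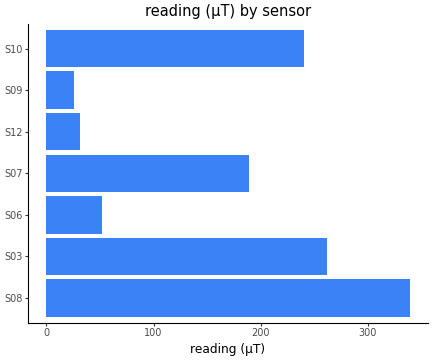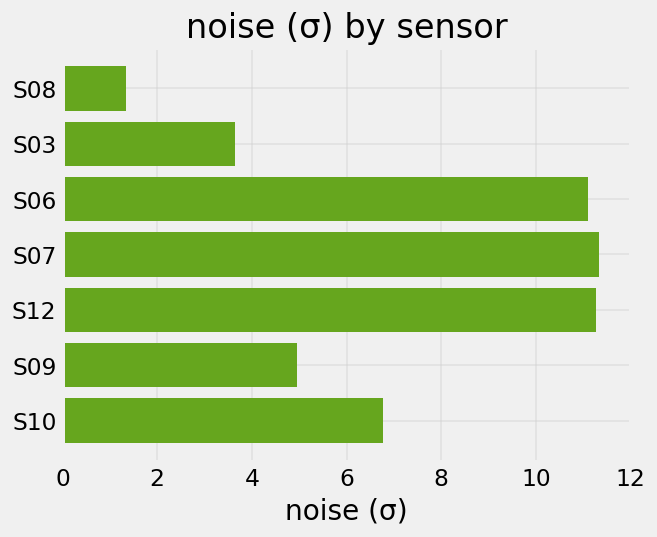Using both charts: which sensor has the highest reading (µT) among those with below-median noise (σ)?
S08

Chart 2 median noise (σ) ≈ 6; below-median sensors: S08, S03, S09. Among those, S08 has the highest reading (µT) (≈ 350).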